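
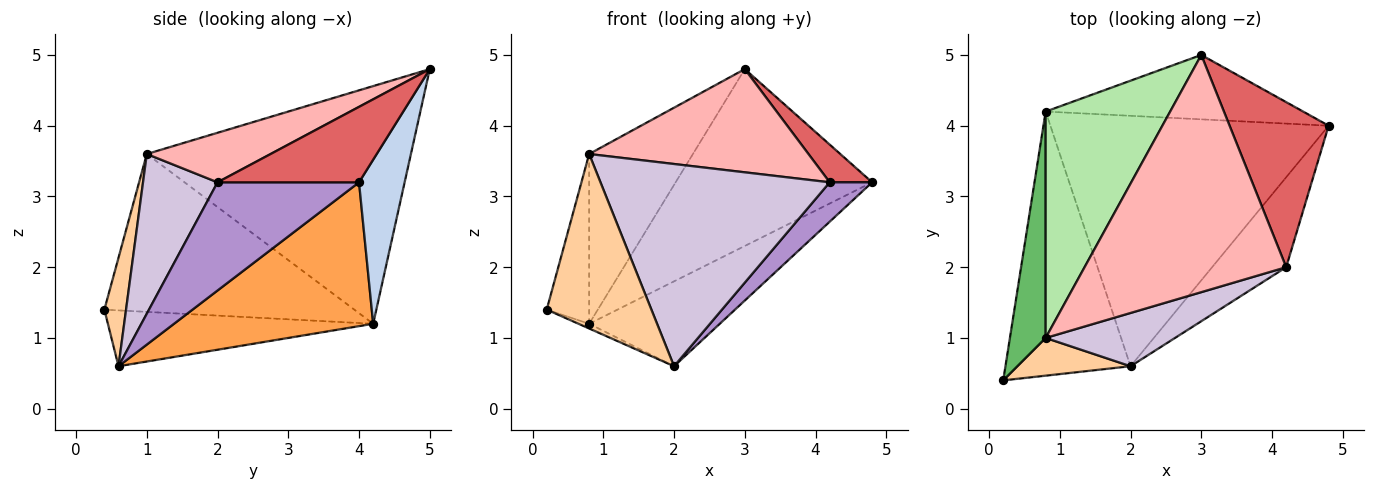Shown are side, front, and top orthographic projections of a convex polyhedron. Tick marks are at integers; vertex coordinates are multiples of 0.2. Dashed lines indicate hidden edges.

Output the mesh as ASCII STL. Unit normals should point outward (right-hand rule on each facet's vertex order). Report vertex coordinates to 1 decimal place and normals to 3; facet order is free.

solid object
 facet normal -0.408 0.016 -0.913
  outer loop
   vertex 0.8 4.2 1.2
   vertex 2.0 0.6 0.6
   vertex 0.2 0.4 1.4
  endloop
 endfacet
 facet normal 0.213 0.918 -0.334
  outer loop
   vertex 0.8 4.2 1.2
   vertex 3.0 5.0 4.8
   vertex 4.8 4.0 3.2
  endloop
 endfacet
 facet normal 0.440 0.288 -0.851
  outer loop
   vertex 0.8 4.2 1.2
   vertex 4.8 4.0 3.2
   vertex 2.0 0.6 0.6
  endloop
 endfacet
 facet normal 0.198 -0.958 0.207
  outer loop
   vertex 0.8 1.0 3.6
   vertex 0.2 0.4 1.4
   vertex 2.0 0.6 0.6
  endloop
 endfacet
 facet normal -0.962 0.163 0.218
  outer loop
   vertex 0.8 1.0 3.6
   vertex 0.8 4.2 1.2
   vertex 0.2 0.4 1.4
  endloop
 endfacet
 facet normal -0.837 0.329 0.438
  outer loop
   vertex 0.8 1.0 3.6
   vertex 3.0 5.0 4.8
   vertex 0.8 4.2 1.2
  endloop
 endfacet
 facet normal 0.596 -0.179 0.783
  outer loop
   vertex 4.2 2.0 3.2
   vertex 4.8 4.0 3.2
   vertex 3.0 5.0 4.8
  endloop
 endfacet
 facet normal 0.220 -0.389 0.895
  outer loop
   vertex 4.2 2.0 3.2
   vertex 3.0 5.0 4.8
   vertex 0.8 1.0 3.6
  endloop
 endfacet
 facet normal 0.801 -0.240 -0.548
  outer loop
   vertex 4.2 2.0 3.2
   vertex 2.0 0.6 0.6
   vertex 4.8 4.0 3.2
  endloop
 endfacet
 facet normal 0.300 -0.923 0.243
  outer loop
   vertex 4.2 2.0 3.2
   vertex 0.8 1.0 3.6
   vertex 2.0 0.6 0.6
  endloop
 endfacet
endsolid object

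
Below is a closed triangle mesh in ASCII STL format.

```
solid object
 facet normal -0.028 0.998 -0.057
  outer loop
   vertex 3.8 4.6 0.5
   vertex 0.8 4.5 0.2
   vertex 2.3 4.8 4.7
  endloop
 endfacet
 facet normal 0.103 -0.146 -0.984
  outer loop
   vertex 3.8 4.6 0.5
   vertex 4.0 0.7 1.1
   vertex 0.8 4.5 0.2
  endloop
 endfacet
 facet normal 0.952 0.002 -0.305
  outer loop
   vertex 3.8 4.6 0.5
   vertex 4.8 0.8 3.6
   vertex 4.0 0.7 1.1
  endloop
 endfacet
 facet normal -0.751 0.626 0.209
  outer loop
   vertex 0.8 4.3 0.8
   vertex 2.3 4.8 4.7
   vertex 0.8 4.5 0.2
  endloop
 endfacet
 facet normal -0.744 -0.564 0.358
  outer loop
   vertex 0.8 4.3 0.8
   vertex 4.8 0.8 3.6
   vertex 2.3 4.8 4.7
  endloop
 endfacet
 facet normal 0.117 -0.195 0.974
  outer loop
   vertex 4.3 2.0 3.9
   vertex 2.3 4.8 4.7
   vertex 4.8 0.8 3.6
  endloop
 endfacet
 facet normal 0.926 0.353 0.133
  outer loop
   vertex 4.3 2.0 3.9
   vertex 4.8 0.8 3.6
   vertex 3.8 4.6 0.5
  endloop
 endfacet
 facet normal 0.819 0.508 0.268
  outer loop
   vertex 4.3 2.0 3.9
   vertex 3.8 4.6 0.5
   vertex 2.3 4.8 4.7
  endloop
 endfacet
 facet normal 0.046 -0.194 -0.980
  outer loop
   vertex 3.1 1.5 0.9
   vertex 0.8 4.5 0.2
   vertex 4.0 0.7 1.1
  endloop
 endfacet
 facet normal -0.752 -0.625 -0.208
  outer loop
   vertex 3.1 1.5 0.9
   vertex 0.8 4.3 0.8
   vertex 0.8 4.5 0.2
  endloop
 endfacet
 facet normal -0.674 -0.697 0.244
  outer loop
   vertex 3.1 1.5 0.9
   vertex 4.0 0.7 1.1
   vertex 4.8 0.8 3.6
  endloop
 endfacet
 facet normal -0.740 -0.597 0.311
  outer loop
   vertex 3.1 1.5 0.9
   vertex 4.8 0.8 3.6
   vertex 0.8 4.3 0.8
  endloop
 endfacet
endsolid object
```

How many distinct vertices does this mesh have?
8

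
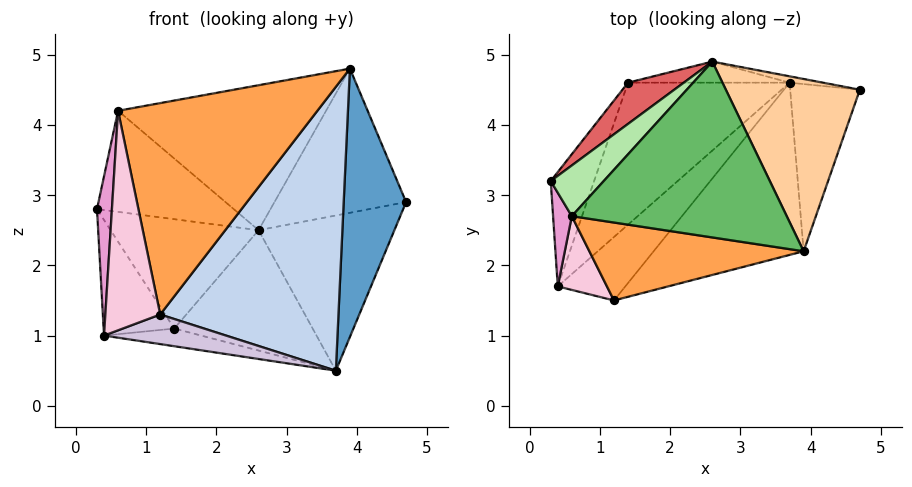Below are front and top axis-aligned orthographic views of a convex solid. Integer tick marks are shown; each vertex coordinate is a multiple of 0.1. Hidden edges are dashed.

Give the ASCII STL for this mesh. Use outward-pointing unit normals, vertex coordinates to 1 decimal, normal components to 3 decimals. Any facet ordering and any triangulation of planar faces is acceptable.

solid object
 facet normal 0.764 -0.548 -0.341
  outer loop
   vertex 3.7 4.6 0.5
   vertex 4.7 4.5 2.9
   vertex 3.9 2.2 4.8
  endloop
 endfacet
 facet normal 0.667 -0.637 -0.387
  outer loop
   vertex 3.7 4.6 0.5
   vertex 3.9 2.2 4.8
   vertex 1.2 1.5 1.3
  endloop
 endfacet
 facet normal -0.201 -0.919 0.339
  outer loop
   vertex 0.6 2.7 4.2
   vertex 1.2 1.5 1.3
   vertex 3.9 2.2 4.8
  endloop
 endfacet
 facet normal -0.024 0.642 0.767
  outer loop
   vertex 2.6 4.9 2.5
   vertex 3.9 2.2 4.8
   vertex 4.7 4.5 2.9
  endloop
 endfacet
 facet normal -0.044 0.636 0.771
  outer loop
   vertex 2.6 4.9 2.5
   vertex 0.6 2.7 4.2
   vertex 3.9 2.2 4.8
  endloop
 endfacet
 facet normal -0.516 0.766 0.384
  outer loop
   vertex 2.6 4.9 2.5
   vertex 0.3 3.2 2.8
   vertex 0.6 2.7 4.2
  endloop
 endfacet
 facet normal -0.542 0.786 0.296
  outer loop
   vertex 2.6 4.9 2.5
   vertex 1.4 4.6 1.1
   vertex 0.3 3.2 2.8
  endloop
 endfacet
 facet normal 0.194 0.980 -0.040
  outer loop
   vertex 2.6 4.9 2.5
   vertex 4.7 4.5 2.9
   vertex 3.7 4.6 0.5
  endloop
 endfacet
 facet normal -0.045 0.984 -0.172
  outer loop
   vertex 2.6 4.9 2.5
   vertex 3.7 4.6 0.5
   vertex 1.4 4.6 1.1
  endloop
 endfacet
 facet normal 0.228 -0.412 -0.882
  outer loop
   vertex 0.4 1.7 1.0
   vertex 3.7 4.6 0.5
   vertex 1.2 1.5 1.3
  endloop
 endfacet
 facet normal -0.251 0.120 -0.961
  outer loop
   vertex 0.4 1.7 1.0
   vertex 1.4 4.6 1.1
   vertex 3.7 4.6 0.5
  endloop
 endfacet
 facet normal -0.894 0.319 -0.316
  outer loop
   vertex 0.4 1.7 1.0
   vertex 0.3 3.2 2.8
   vertex 1.4 4.6 1.1
  endloop
 endfacet
 facet normal -0.967 -0.219 0.129
  outer loop
   vertex 0.4 1.7 1.0
   vertex 0.6 2.7 4.2
   vertex 0.3 3.2 2.8
  endloop
 endfacet
 facet normal -0.336 -0.893 0.300
  outer loop
   vertex 0.4 1.7 1.0
   vertex 1.2 1.5 1.3
   vertex 0.6 2.7 4.2
  endloop
 endfacet
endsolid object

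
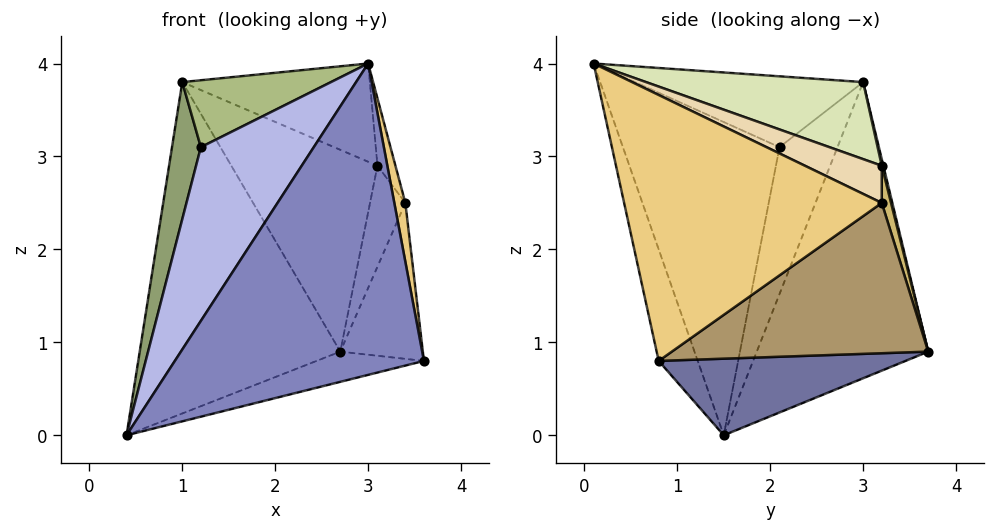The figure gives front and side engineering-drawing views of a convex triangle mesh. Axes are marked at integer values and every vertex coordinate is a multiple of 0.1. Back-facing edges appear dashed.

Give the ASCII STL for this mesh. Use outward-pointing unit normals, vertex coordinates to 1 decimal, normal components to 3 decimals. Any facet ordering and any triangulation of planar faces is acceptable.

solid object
 facet normal 0.265 0.115 -0.957
  outer loop
   vertex 2.7 3.7 0.9
   vertex 3.6 0.8 0.8
   vertex 0.4 1.5 0.0
  endloop
 endfacet
 facet normal -0.150 -0.960 -0.238
  outer loop
   vertex 3.0 0.1 4.0
   vertex 0.4 1.5 0.0
   vertex 3.6 0.8 0.8
  endloop
 endfacet
 facet normal -0.637 0.746 -0.194
  outer loop
   vertex 1.0 3.0 3.8
   vertex 2.7 3.7 0.9
   vertex 0.4 1.5 0.0
  endloop
 endfacet
 facet normal -0.772 -0.557 0.307
  outer loop
   vertex 1.2 2.1 3.1
   vertex 0.4 1.5 0.0
   vertex 3.0 0.1 4.0
  endloop
 endfacet
 facet normal -0.853 -0.425 0.302
  outer loop
   vertex 1.2 2.1 3.1
   vertex 1.0 3.0 3.8
   vertex 0.4 1.5 0.0
  endloop
 endfacet
 facet normal -0.760 -0.495 0.420
  outer loop
   vertex 1.2 2.1 3.1
   vertex 3.0 0.1 4.0
   vertex 1.0 3.0 3.8
  endloop
 endfacet
 facet normal 0.011 0.971 0.241
  outer loop
   vertex 3.1 3.2 2.9
   vertex 2.7 3.7 0.9
   vertex 1.0 3.0 3.8
  endloop
 endfacet
 facet normal 0.351 0.303 0.886
  outer loop
   vertex 3.1 3.2 2.9
   vertex 1.0 3.0 3.8
   vertex 3.0 0.1 4.0
  endloop
 endfacet
 facet normal 0.906 0.292 -0.305
  outer loop
   vertex 3.4 3.2 2.5
   vertex 3.6 0.8 0.8
   vertex 2.7 3.7 0.9
  endloop
 endfacet
 facet normal 0.250 0.950 0.187
  outer loop
   vertex 3.4 3.2 2.5
   vertex 2.7 3.7 0.9
   vertex 3.1 3.2 2.9
  endloop
 endfacet
 facet normal 0.984 -0.042 0.175
  outer loop
   vertex 3.4 3.2 2.5
   vertex 3.0 0.1 4.0
   vertex 3.6 0.8 0.8
  endloop
 endfacet
 facet normal 0.786 0.184 0.590
  outer loop
   vertex 3.4 3.2 2.5
   vertex 3.1 3.2 2.9
   vertex 3.0 0.1 4.0
  endloop
 endfacet
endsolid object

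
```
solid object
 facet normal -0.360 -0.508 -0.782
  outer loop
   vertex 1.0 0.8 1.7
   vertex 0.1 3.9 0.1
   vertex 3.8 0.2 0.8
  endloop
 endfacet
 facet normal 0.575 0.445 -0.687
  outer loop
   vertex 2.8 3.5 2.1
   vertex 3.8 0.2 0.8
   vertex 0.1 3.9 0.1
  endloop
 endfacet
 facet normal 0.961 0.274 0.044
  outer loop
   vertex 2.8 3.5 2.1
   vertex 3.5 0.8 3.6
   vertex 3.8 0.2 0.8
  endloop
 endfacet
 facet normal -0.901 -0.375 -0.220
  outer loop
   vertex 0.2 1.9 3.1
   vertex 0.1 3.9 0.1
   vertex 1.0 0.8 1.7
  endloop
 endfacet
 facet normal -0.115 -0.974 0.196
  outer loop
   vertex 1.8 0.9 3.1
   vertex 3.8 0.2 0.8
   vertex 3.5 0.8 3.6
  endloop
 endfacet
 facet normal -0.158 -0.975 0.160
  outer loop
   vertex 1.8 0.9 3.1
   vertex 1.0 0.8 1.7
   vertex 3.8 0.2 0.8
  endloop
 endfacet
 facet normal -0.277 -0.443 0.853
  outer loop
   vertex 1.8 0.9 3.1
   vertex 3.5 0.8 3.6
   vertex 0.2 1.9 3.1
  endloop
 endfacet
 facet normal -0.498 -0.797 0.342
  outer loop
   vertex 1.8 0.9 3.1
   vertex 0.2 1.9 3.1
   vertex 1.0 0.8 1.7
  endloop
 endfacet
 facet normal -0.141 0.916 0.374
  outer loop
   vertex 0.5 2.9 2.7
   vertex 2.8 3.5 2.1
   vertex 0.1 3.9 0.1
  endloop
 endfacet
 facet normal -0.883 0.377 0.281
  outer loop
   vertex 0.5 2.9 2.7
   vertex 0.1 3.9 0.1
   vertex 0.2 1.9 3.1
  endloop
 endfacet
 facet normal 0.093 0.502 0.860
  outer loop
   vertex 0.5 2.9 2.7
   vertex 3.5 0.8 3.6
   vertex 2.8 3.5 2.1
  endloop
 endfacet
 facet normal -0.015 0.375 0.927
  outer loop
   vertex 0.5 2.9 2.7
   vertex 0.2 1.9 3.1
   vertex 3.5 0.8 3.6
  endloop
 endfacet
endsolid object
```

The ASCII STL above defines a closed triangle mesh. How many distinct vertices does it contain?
8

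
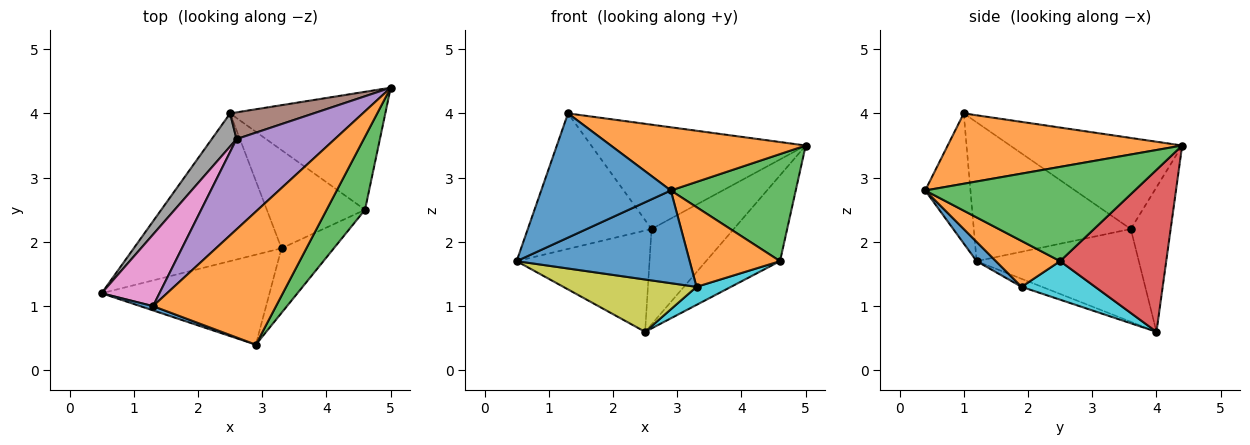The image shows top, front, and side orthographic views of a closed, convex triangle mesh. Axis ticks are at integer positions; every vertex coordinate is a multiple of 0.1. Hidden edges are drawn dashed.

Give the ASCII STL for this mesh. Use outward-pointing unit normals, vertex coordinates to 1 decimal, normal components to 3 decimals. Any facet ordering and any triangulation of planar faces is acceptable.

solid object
 facet normal -0.329 -0.944 0.033
  outer loop
   vertex 1.3 1.0 4.0
   vertex 0.5 1.2 1.7
   vertex 2.9 0.4 2.8
  endloop
 endfacet
 facet normal 0.459 -0.381 0.803
  outer loop
   vertex 1.3 1.0 4.0
   vertex 2.9 0.4 2.8
   vertex 5.0 4.4 3.5
  endloop
 endfacet
 facet normal 0.811 -0.483 0.330
  outer loop
   vertex 4.6 2.5 1.7
   vertex 5.0 4.4 3.5
   vertex 2.9 0.4 2.8
  endloop
 endfacet
 facet normal 0.645 0.450 -0.618
  outer loop
   vertex 4.6 2.5 1.7
   vertex 2.5 4.0 0.6
   vertex 5.0 4.4 3.5
  endloop
 endfacet
 facet normal -0.519 0.647 0.559
  outer loop
   vertex 2.6 3.6 2.2
   vertex 1.3 1.0 4.0
   vertex 5.0 4.4 3.5
  endloop
 endfacet
 facet normal -0.423 0.872 0.245
  outer loop
   vertex 2.6 3.6 2.2
   vertex 5.0 4.4 3.5
   vertex 2.5 4.0 0.6
  endloop
 endfacet
 facet normal -0.746 0.588 0.311
  outer loop
   vertex 2.6 3.6 2.2
   vertex 0.5 1.2 1.7
   vertex 1.3 1.0 4.0
  endloop
 endfacet
 facet normal -0.758 0.621 0.203
  outer loop
   vertex 2.6 3.6 2.2
   vertex 2.5 4.0 0.6
   vertex 0.5 1.2 1.7
  endloop
 endfacet
 facet normal -0.051 -0.333 -0.941
  outer loop
   vertex 3.3 1.9 1.3
   vertex 0.5 1.2 1.7
   vertex 2.5 4.0 0.6
  endloop
 endfacet
 facet normal 0.360 -0.169 -0.918
  outer loop
   vertex 3.3 1.9 1.3
   vertex 2.5 4.0 0.6
   vertex 4.6 2.5 1.7
  endloop
 endfacet
 facet normal 0.080 -0.715 -0.694
  outer loop
   vertex 3.3 1.9 1.3
   vertex 2.9 0.4 2.8
   vertex 0.5 1.2 1.7
  endloop
 endfacet
 facet normal 0.483 -0.680 -0.551
  outer loop
   vertex 3.3 1.9 1.3
   vertex 4.6 2.5 1.7
   vertex 2.9 0.4 2.8
  endloop
 endfacet
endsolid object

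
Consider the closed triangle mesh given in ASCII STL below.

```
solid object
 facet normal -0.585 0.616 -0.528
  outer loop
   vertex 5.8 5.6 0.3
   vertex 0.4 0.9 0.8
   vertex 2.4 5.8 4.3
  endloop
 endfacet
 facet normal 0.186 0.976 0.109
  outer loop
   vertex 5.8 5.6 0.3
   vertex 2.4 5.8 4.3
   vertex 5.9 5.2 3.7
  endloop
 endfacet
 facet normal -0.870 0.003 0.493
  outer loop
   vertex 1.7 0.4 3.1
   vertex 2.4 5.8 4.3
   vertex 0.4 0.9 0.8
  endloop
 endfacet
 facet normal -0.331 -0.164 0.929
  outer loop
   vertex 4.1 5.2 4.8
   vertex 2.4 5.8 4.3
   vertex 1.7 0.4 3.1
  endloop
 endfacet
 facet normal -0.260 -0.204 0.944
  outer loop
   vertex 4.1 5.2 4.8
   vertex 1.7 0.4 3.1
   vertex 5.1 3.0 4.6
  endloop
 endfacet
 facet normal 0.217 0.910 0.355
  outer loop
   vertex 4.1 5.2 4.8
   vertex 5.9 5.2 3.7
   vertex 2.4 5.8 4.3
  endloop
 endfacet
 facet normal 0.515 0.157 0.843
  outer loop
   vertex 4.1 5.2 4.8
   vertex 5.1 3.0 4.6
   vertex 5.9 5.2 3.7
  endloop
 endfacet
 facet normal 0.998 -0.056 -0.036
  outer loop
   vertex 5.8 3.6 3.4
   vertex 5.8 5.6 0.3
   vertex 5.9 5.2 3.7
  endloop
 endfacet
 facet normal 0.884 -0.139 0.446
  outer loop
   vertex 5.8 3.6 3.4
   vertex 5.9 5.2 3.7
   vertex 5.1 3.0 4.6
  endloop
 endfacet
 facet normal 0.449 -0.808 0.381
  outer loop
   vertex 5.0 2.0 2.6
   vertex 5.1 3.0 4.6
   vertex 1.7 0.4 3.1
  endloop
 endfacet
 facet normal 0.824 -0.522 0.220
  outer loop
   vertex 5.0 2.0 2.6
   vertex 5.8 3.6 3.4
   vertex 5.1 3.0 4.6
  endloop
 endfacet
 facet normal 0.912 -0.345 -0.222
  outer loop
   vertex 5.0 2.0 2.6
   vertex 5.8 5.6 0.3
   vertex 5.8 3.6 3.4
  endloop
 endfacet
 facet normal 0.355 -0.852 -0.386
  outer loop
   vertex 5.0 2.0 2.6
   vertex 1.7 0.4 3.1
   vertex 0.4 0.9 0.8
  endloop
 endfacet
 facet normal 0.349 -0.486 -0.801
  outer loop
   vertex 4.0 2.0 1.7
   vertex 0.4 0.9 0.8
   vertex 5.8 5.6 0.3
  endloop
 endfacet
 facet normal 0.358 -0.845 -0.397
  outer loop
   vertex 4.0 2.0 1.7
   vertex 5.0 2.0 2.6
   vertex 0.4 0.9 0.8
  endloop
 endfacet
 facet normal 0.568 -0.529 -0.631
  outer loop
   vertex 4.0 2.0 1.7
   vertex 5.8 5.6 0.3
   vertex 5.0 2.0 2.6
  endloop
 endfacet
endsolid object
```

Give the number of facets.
16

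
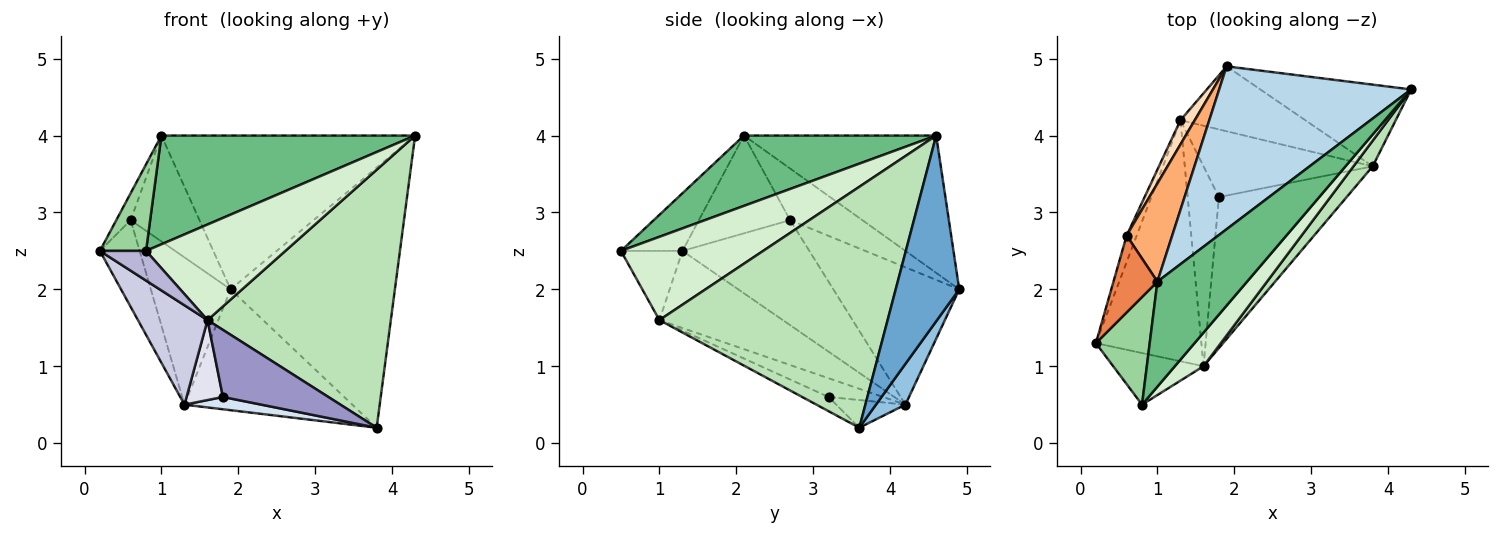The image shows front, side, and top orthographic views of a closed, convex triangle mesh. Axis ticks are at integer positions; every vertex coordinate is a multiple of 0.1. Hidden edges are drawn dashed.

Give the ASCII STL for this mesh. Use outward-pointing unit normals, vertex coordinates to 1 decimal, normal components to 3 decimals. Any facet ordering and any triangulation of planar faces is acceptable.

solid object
 facet normal 0.346 0.895 -0.281
  outer loop
   vertex 3.8 3.6 0.2
   vertex 1.9 4.9 2.0
   vertex 4.3 4.6 4.0
  endloop
 endfacet
 facet normal 0.153 0.871 -0.467
  outer loop
   vertex 1.3 4.2 0.5
   vertex 1.9 4.9 2.0
   vertex 3.8 3.6 0.2
  endloop
 endfacet
 facet normal -0.461 0.609 0.645
  outer loop
   vertex 1.0 2.1 4.0
   vertex 4.3 4.6 4.0
   vertex 1.9 4.9 2.0
  endloop
 endfacet
 facet normal -0.159 -0.177 -0.971
  outer loop
   vertex 1.8 3.2 0.6
   vertex 1.3 4.2 0.5
   vertex 3.8 3.6 0.2
  endloop
 endfacet
 facet normal -0.903 0.142 0.406
  outer loop
   vertex 0.6 2.7 2.9
   vertex 0.2 1.3 2.5
   vertex 1.0 2.1 4.0
  endloop
 endfacet
 facet normal -0.610 0.581 0.539
  outer loop
   vertex 0.6 2.7 2.9
   vertex 1.0 2.1 4.0
   vertex 1.9 4.9 2.0
  endloop
 endfacet
 facet normal -0.950 0.298 -0.091
  outer loop
   vertex 0.6 2.7 2.9
   vertex 1.3 4.2 0.5
   vertex 0.2 1.3 2.5
  endloop
 endfacet
 facet normal -0.841 0.533 0.088
  outer loop
   vertex 0.6 2.7 2.9
   vertex 1.9 4.9 2.0
   vertex 1.3 4.2 0.5
  endloop
 endfacet
 facet normal 0.479 -0.632 0.610
  outer loop
   vertex 0.8 0.5 2.5
   vertex 4.3 4.6 4.0
   vertex 1.0 2.1 4.0
  endloop
 endfacet
 facet normal -0.641 -0.481 0.598
  outer loop
   vertex 0.8 0.5 2.5
   vertex 1.0 2.1 4.0
   vertex 0.2 1.3 2.5
  endloop
 endfacet
 facet normal 0.778 -0.625 0.062
  outer loop
   vertex 1.6 1.0 1.6
   vertex 3.8 3.6 0.2
   vertex 4.3 4.6 4.0
  endloop
 endfacet
 facet normal 0.694 -0.680 0.239
  outer loop
   vertex 1.6 1.0 1.6
   vertex 4.3 4.6 4.0
   vertex 0.8 0.5 2.5
  endloop
 endfacet
 facet normal -0.101 -0.404 -0.909
  outer loop
   vertex 1.6 1.0 1.6
   vertex 1.8 3.2 0.6
   vertex 3.8 3.6 0.2
  endloop
 endfacet
 facet normal -0.553 -0.415 -0.722
  outer loop
   vertex 1.6 1.0 1.6
   vertex 0.8 0.5 2.5
   vertex 0.2 1.3 2.5
  endloop
 endfacet
 facet normal -0.560 -0.316 -0.766
  outer loop
   vertex 1.6 1.0 1.6
   vertex 0.2 1.3 2.5
   vertex 1.3 4.2 0.5
  endloop
 endfacet
 facet normal -0.487 -0.324 -0.811
  outer loop
   vertex 1.6 1.0 1.6
   vertex 1.3 4.2 0.5
   vertex 1.8 3.2 0.6
  endloop
 endfacet
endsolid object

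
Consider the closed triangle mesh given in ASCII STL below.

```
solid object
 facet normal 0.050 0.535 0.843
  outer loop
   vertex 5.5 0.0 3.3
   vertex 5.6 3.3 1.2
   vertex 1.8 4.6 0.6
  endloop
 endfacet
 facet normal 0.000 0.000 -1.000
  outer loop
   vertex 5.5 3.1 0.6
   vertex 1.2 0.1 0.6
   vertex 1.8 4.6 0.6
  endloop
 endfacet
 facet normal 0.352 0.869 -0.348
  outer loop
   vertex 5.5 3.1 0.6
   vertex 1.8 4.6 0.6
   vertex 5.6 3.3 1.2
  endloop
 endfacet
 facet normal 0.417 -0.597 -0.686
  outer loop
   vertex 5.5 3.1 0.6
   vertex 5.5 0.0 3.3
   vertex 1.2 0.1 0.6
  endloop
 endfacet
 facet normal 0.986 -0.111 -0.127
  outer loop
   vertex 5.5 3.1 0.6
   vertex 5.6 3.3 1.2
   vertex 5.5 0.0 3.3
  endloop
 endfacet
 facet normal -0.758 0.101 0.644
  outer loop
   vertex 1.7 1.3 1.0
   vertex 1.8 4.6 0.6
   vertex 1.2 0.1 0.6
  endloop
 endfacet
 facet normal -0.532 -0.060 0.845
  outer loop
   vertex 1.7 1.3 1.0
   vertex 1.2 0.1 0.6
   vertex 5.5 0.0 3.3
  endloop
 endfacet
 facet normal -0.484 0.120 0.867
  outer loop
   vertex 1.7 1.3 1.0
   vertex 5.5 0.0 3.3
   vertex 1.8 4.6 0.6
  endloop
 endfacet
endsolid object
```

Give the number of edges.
12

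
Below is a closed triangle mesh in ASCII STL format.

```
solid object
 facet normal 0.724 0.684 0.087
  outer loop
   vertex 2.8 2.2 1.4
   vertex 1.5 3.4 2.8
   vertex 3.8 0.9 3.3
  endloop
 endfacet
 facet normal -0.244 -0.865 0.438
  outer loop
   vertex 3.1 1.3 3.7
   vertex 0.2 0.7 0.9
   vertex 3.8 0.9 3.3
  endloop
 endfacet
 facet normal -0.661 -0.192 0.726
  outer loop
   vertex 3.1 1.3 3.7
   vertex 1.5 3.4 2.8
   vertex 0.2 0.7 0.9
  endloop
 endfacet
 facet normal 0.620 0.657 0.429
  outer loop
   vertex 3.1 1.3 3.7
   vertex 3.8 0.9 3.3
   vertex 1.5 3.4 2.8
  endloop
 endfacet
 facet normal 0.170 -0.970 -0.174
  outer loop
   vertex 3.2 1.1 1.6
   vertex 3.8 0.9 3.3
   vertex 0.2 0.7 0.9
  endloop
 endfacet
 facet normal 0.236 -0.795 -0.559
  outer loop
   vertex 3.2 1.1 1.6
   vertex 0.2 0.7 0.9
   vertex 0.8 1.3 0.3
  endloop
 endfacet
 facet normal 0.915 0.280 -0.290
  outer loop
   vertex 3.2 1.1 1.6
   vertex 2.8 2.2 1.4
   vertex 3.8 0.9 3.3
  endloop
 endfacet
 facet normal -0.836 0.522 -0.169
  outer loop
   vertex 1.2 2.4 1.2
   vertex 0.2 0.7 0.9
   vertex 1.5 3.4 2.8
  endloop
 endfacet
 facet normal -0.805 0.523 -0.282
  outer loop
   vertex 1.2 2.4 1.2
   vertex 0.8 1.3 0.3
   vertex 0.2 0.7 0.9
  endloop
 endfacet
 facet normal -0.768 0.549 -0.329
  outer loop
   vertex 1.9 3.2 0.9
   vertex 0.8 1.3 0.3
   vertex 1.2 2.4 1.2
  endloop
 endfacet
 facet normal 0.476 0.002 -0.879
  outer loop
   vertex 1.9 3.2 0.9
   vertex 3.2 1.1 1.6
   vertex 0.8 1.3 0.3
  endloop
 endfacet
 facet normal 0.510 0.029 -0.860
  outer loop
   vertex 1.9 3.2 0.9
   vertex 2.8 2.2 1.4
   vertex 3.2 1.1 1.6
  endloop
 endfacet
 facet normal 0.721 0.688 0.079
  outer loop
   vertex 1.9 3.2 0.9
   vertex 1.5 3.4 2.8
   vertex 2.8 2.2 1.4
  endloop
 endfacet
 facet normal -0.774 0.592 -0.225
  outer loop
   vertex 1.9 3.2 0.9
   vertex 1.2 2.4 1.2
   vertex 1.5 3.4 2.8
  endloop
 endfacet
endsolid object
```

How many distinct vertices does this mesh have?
9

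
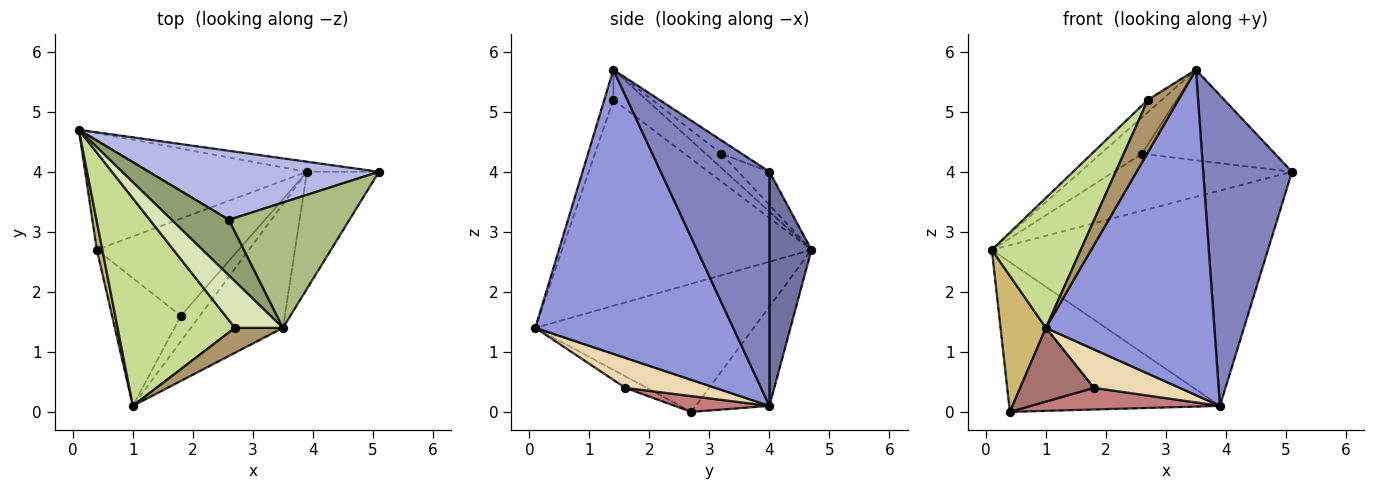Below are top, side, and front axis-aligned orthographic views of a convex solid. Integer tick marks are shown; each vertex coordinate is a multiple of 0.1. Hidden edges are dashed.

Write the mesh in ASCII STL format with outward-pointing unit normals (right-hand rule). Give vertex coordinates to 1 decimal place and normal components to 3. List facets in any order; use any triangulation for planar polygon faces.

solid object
 facet normal 0.150 0.988 -0.046
  outer loop
   vertex 3.9 4.0 0.1
   vertex 0.1 4.7 2.7
   vertex 5.1 4.0 4.0
  endloop
 endfacet
 facet normal 0.753 -0.615 -0.232
  outer loop
   vertex 3.9 4.0 0.1
   vertex 5.1 4.0 4.0
   vertex 3.5 1.4 5.7
  endloop
 endfacet
 facet normal 0.739 -0.629 -0.239
  outer loop
   vertex 3.9 4.0 0.1
   vertex 3.5 1.4 5.7
   vertex 1.0 0.1 1.4
  endloop
 endfacet
 facet normal -0.111 0.633 0.766
  outer loop
   vertex 2.6 3.2 4.3
   vertex 5.1 4.0 4.0
   vertex 0.1 4.7 2.7
  endloop
 endfacet
 facet normal -0.203 0.536 0.820
  outer loop
   vertex 2.6 3.2 4.3
   vertex 0.1 4.7 2.7
   vertex 3.5 1.4 5.7
  endloop
 endfacet
 facet normal -0.090 0.583 0.807
  outer loop
   vertex 2.6 3.2 4.3
   vertex 3.5 1.4 5.7
   vertex 5.1 4.0 4.0
  endloop
 endfacet
 facet normal -0.830 -0.296 0.473
  outer loop
   vertex 2.7 1.4 5.2
   vertex 0.1 4.7 2.7
   vertex 1.0 0.1 1.4
  endloop
 endfacet
 facet normal -0.517 0.219 0.827
  outer loop
   vertex 2.7 1.4 5.2
   vertex 3.5 1.4 5.7
   vertex 0.1 4.7 2.7
  endloop
 endfacet
 facet normal -0.259 -0.873 0.414
  outer loop
   vertex 2.7 1.4 5.2
   vertex 1.0 0.1 1.4
   vertex 3.5 1.4 5.7
  endloop
 endfacet
 facet normal -0.978 -0.203 0.042
  outer loop
   vertex 0.4 2.7 0.0
   vertex 1.0 0.1 1.4
   vertex 0.1 4.7 2.7
  endloop
 endfacet
 facet normal -0.265 0.760 -0.593
  outer loop
   vertex 0.4 2.7 0.0
   vertex 0.1 4.7 2.7
   vertex 3.9 4.0 0.1
  endloop
 endfacet
 facet normal 0.658 -0.628 -0.415
  outer loop
   vertex 1.8 1.6 0.4
   vertex 3.9 4.0 0.1
   vertex 1.0 0.1 1.4
  endloop
 endfacet
 facet normal -0.144 -0.495 -0.857
  outer loop
   vertex 1.8 1.6 0.4
   vertex 1.0 0.1 1.4
   vertex 0.4 2.7 0.0
  endloop
 endfacet
 facet normal 0.108 -0.216 -0.970
  outer loop
   vertex 1.8 1.6 0.4
   vertex 0.4 2.7 0.0
   vertex 3.9 4.0 0.1
  endloop
 endfacet
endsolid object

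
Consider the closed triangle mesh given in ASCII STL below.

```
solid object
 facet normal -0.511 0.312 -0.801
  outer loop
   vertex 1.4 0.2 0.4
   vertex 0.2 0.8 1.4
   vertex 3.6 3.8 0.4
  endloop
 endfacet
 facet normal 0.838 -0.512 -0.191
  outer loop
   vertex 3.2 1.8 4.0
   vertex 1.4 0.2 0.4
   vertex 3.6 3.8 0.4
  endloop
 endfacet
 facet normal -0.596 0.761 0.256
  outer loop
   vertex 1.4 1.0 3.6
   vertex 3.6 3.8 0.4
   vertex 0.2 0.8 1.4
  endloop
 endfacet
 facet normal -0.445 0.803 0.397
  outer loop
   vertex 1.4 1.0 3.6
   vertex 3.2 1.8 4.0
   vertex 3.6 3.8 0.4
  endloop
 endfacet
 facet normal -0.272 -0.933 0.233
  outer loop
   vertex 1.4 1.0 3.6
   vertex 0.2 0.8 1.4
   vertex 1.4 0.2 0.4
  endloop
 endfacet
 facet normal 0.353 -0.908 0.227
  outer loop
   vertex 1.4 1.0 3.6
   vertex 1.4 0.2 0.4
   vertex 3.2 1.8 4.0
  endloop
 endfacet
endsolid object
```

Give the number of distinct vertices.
5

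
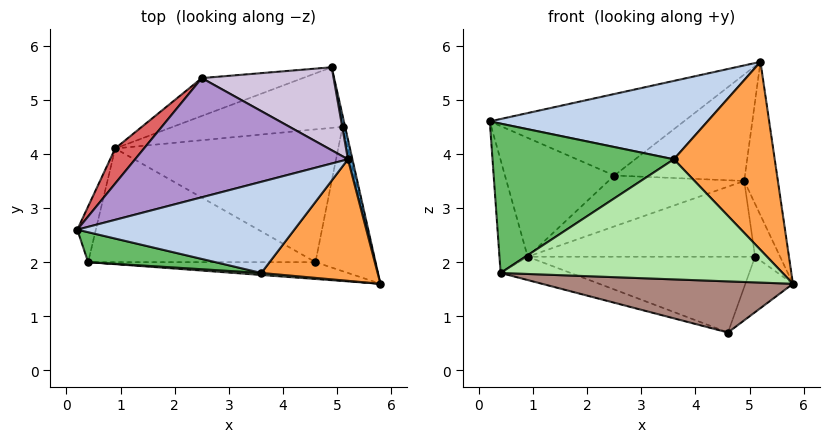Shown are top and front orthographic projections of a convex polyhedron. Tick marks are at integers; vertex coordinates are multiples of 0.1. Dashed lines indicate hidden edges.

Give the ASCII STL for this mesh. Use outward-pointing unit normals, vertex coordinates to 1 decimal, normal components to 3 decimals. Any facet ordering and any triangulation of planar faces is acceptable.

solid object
 facet normal 0.978 0.207 0.027
  outer loop
   vertex 5.2 3.9 5.7
   vertex 5.8 1.6 1.6
   vertex 4.9 5.6 3.5
  endloop
 endfacet
 facet normal 0.003 -0.652 0.758
  outer loop
   vertex 3.6 1.8 3.9
   vertex 5.2 3.9 5.7
   vertex 0.2 2.6 4.6
  endloop
 endfacet
 facet normal 0.441 -0.754 0.487
  outer loop
   vertex 3.6 1.8 3.9
   vertex 5.8 1.6 1.6
   vertex 5.2 3.9 5.7
  endloop
 endfacet
 facet normal -0.962 0.246 -0.121
  outer loop
   vertex 0.4 2.0 1.8
   vertex 0.2 2.6 4.6
   vertex 0.9 4.1 2.1
  endloop
 endfacet
 facet normal -0.187 -0.963 0.193
  outer loop
   vertex 0.4 2.0 1.8
   vertex 3.6 1.8 3.9
   vertex 0.2 2.6 4.6
  endloop
 endfacet
 facet normal -0.073 -0.997 0.017
  outer loop
   vertex 0.4 2.0 1.8
   vertex 5.8 1.6 1.6
   vertex 3.6 1.8 3.9
  endloop
 endfacet
 facet normal -0.722 0.663 0.196
  outer loop
   vertex 2.5 5.4 3.6
   vertex 0.9 4.1 2.1
   vertex 0.2 2.6 4.6
  endloop
 endfacet
 facet normal -0.091 0.799 -0.595
  outer loop
   vertex 2.5 5.4 3.6
   vertex 4.9 5.6 3.5
   vertex 0.9 4.1 2.1
  endloop
 endfacet
 facet normal -0.312 0.536 0.784
  outer loop
   vertex 2.5 5.4 3.6
   vertex 0.2 2.6 4.6
   vertex 5.2 3.9 5.7
  endloop
 endfacet
 facet normal -0.040 0.788 0.614
  outer loop
   vertex 2.5 5.4 3.6
   vertex 5.2 3.9 5.7
   vertex 4.9 5.6 3.5
  endloop
 endfacet
 facet normal -0.082 -0.947 -0.312
  outer loop
   vertex 4.6 2.0 0.7
   vertex 5.8 1.6 1.6
   vertex 0.4 2.0 1.8
  endloop
 endfacet
 facet normal -0.249 0.195 -0.949
  outer loop
   vertex 4.6 2.0 0.7
   vertex 0.4 2.0 1.8
   vertex 0.9 4.1 2.1
  endloop
 endfacet
 facet normal -0.074 0.779 -0.623
  outer loop
   vertex 5.1 4.5 2.1
   vertex 0.9 4.1 2.1
   vertex 4.9 5.6 3.5
  endloop
 endfacet
 facet normal -0.047 0.495 -0.867
  outer loop
   vertex 5.1 4.5 2.1
   vertex 4.6 2.0 0.7
   vertex 0.9 4.1 2.1
  endloop
 endfacet
 facet normal 0.969 0.243 -0.052
  outer loop
   vertex 5.1 4.5 2.1
   vertex 4.9 5.6 3.5
   vertex 5.8 1.6 1.6
  endloop
 endfacet
 facet normal 0.634 0.277 -0.722
  outer loop
   vertex 5.1 4.5 2.1
   vertex 5.8 1.6 1.6
   vertex 4.6 2.0 0.7
  endloop
 endfacet
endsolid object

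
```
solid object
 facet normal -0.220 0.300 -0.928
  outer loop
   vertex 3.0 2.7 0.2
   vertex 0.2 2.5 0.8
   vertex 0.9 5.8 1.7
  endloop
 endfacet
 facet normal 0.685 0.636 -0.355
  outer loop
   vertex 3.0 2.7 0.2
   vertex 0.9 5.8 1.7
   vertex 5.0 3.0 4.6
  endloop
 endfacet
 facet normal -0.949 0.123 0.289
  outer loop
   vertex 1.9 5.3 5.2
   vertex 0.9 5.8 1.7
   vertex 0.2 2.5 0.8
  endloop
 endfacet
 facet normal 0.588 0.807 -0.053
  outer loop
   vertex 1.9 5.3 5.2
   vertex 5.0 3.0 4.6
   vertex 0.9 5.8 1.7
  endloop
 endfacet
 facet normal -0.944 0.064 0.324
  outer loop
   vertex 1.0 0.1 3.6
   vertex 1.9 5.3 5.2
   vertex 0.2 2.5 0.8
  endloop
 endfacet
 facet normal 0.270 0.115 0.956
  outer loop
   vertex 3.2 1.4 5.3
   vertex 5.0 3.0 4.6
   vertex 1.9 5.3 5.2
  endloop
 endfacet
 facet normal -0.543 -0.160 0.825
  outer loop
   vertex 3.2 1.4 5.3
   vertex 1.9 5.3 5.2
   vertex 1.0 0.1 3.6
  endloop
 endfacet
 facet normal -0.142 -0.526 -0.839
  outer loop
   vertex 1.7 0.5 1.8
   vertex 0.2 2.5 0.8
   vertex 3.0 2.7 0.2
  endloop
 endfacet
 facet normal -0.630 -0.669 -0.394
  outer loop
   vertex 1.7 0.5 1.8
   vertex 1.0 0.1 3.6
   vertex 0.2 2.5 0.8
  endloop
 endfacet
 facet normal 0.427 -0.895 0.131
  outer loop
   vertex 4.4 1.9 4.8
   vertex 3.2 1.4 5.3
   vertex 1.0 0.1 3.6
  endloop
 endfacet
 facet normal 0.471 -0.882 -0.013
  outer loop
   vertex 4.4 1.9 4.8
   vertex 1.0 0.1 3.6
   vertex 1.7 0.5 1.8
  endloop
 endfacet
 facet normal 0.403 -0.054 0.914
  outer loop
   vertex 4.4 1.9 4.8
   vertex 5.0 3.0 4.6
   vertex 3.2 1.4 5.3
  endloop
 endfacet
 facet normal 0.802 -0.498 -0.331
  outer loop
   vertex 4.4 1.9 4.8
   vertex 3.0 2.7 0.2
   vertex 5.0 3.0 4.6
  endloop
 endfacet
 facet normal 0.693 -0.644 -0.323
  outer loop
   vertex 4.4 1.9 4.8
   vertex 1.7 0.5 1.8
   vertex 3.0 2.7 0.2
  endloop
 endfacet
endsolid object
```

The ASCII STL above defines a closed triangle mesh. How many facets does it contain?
14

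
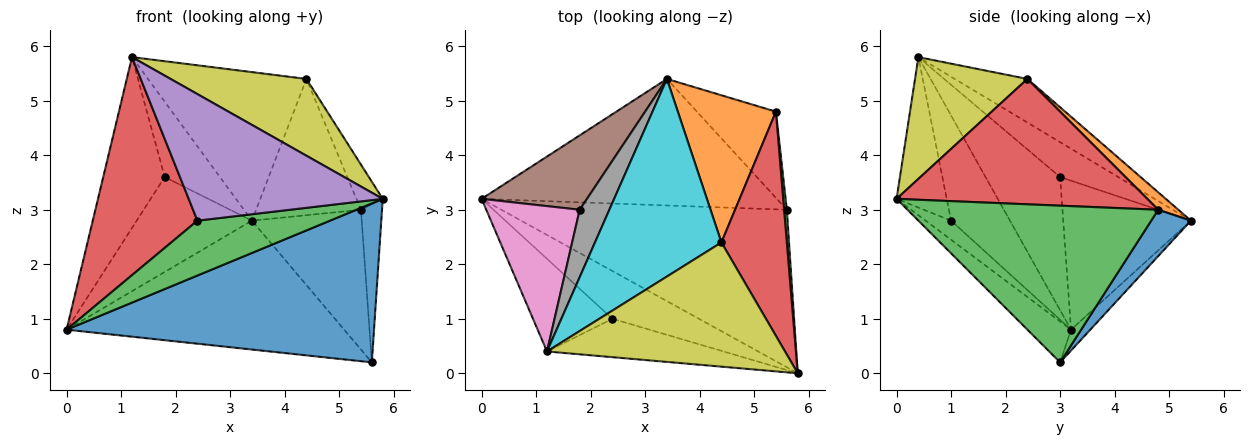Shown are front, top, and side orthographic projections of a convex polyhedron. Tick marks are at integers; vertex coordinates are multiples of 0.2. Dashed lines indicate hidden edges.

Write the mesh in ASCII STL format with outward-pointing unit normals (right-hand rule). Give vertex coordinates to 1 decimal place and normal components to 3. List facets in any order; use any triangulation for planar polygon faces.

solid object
 facet normal -0.100 -0.707 -0.700
  outer loop
   vertex 5.6 3.0 0.2
   vertex 5.8 0.0 3.2
   vertex 0.0 3.2 0.8
  endloop
 endfacet
 facet normal -0.050 0.713 -0.700
  outer loop
   vertex 5.6 3.0 0.2
   vertex 0.0 3.2 0.8
   vertex 3.4 5.4 2.8
  endloop
 endfacet
 facet normal -0.143 -0.747 -0.650
  outer loop
   vertex 2.4 1.0 2.8
   vertex 0.0 3.2 0.8
   vertex 5.8 0.0 3.2
  endloop
 endfacet
 facet normal -0.460 -0.817 -0.347
  outer loop
   vertex 2.4 1.0 2.8
   vertex 1.2 0.4 5.8
   vertex 0.0 3.2 0.8
  endloop
 endfacet
 facet normal -0.240 -0.929 -0.282
  outer loop
   vertex 2.4 1.0 2.8
   vertex 5.8 0.0 3.2
   vertex 1.2 0.4 5.8
  endloop
 endfacet
 facet normal -0.657 0.593 0.465
  outer loop
   vertex 1.8 3.0 3.6
   vertex 3.4 5.4 2.8
   vertex 0.0 3.2 0.8
  endloop
 endfacet
 facet normal -0.678 0.559 0.476
  outer loop
   vertex 1.8 3.0 3.6
   vertex 0.0 3.2 0.8
   vertex 1.2 0.4 5.8
  endloop
 endfacet
 facet normal -0.617 0.586 0.525
  outer loop
   vertex 1.8 3.0 3.6
   vertex 1.2 0.4 5.8
   vertex 3.4 5.4 2.8
  endloop
 endfacet
 facet normal 0.399 -0.482 0.780
  outer loop
   vertex 4.4 2.4 5.4
   vertex 1.2 0.4 5.8
   vertex 5.8 0.0 3.2
  endloop
 endfacet
 facet normal -0.266 0.579 0.771
  outer loop
   vertex 4.4 2.4 5.4
   vertex 3.4 5.4 2.8
   vertex 1.2 0.4 5.8
  endloop
 endfacet
 facet normal 0.294 0.813 -0.502
  outer loop
   vertex 5.4 4.8 3.0
   vertex 5.6 3.0 0.2
   vertex 3.4 5.4 2.8
  endloop
 endfacet
 facet normal 0.129 0.674 0.728
  outer loop
   vertex 5.4 4.8 3.0
   vertex 3.4 5.4 2.8
   vertex 4.4 2.4 5.4
  endloop
 endfacet
 facet normal 0.996 0.084 0.017
  outer loop
   vertex 5.4 4.8 3.0
   vertex 5.8 0.0 3.2
   vertex 5.6 3.0 0.2
  endloop
 endfacet
 facet normal 0.883 0.093 0.461
  outer loop
   vertex 5.4 4.8 3.0
   vertex 4.4 2.4 5.4
   vertex 5.8 0.0 3.2
  endloop
 endfacet
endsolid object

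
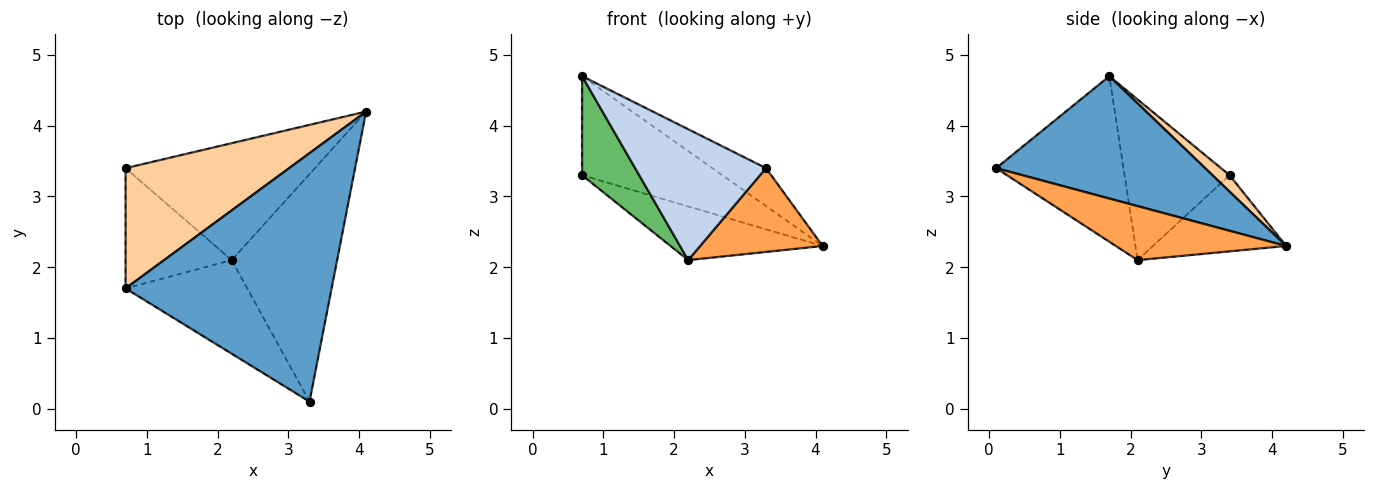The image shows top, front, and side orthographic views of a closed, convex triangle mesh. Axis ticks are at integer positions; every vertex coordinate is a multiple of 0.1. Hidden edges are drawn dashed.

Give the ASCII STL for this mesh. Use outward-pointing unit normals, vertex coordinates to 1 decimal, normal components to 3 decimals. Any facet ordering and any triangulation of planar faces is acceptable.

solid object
 facet normal 0.506 0.130 0.853
  outer loop
   vertex 3.3 0.1 3.4
   vertex 4.1 4.2 2.3
   vertex 0.7 1.7 4.7
  endloop
 endfacet
 facet normal -0.621 -0.638 -0.456
  outer loop
   vertex 2.2 2.1 2.1
   vertex 3.3 0.1 3.4
   vertex 0.7 1.7 4.7
  endloop
 endfacet
 facet normal 0.433 -0.311 -0.846
  outer loop
   vertex 2.2 2.1 2.1
   vertex 4.1 4.2 2.3
   vertex 3.3 0.1 3.4
  endloop
 endfacet
 facet normal 0.077 0.634 0.770
  outer loop
   vertex 0.7 3.4 3.3
   vertex 0.7 1.7 4.7
   vertex 4.1 4.2 2.3
  endloop
 endfacet
 facet normal -0.760 -0.413 -0.502
  outer loop
   vertex 0.7 3.4 3.3
   vertex 2.2 2.1 2.1
   vertex 0.7 1.7 4.7
  endloop
 endfacet
 facet normal -0.343 0.392 -0.854
  outer loop
   vertex 0.7 3.4 3.3
   vertex 4.1 4.2 2.3
   vertex 2.2 2.1 2.1
  endloop
 endfacet
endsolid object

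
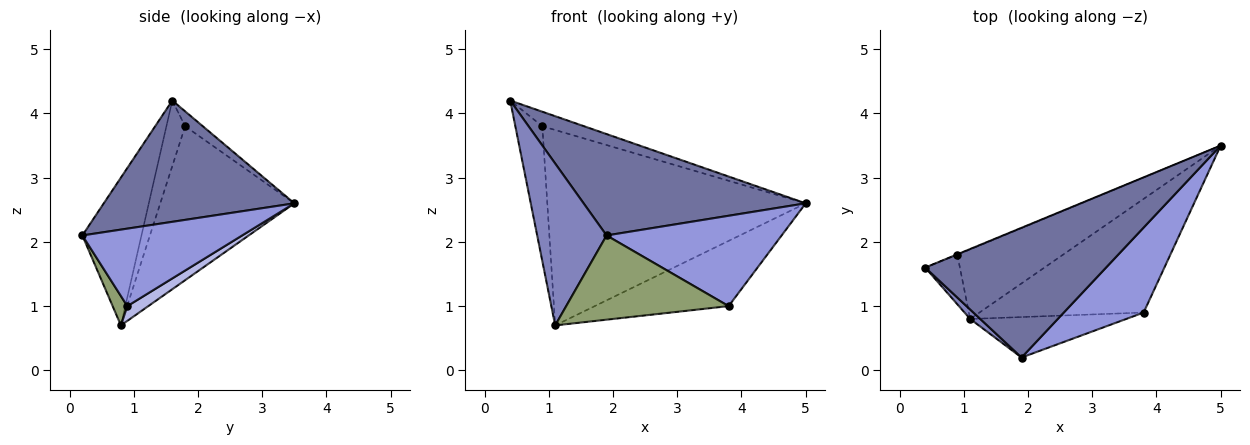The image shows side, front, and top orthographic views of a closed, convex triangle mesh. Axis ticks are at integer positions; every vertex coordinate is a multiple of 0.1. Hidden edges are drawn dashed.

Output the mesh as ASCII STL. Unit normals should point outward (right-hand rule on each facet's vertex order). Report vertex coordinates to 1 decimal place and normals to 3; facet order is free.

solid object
 facet normal 0.467 -0.544 0.697
  outer loop
   vertex 1.9 0.2 2.1
   vertex 5.0 3.5 2.6
   vertex 0.4 1.6 4.2
  endloop
 endfacet
 facet normal -0.648 -0.760 0.044
  outer loop
   vertex 1.1 0.8 0.7
   vertex 1.9 0.2 2.1
   vertex 0.4 1.6 4.2
  endloop
 endfacet
 facet normal 0.554 -0.607 0.570
  outer loop
   vertex 3.8 0.9 1.0
   vertex 5.0 3.5 2.6
   vertex 1.9 0.2 2.1
  endloop
 endfacet
 facet normal 0.078 0.496 -0.865
  outer loop
   vertex 3.8 0.9 1.0
   vertex 1.1 0.8 0.7
   vertex 5.0 3.5 2.6
  endloop
 endfacet
 facet normal 0.081 -0.898 -0.431
  outer loop
   vertex 3.8 0.9 1.0
   vertex 1.9 0.2 2.1
   vertex 1.1 0.8 0.7
  endloop
 endfacet
 facet normal -0.390 0.921 -0.027
  outer loop
   vertex 0.9 1.8 3.8
   vertex 0.4 1.6 4.2
   vertex 5.0 3.5 2.6
  endloop
 endfacet
 facet normal -0.546 0.787 -0.289
  outer loop
   vertex 0.9 1.8 3.8
   vertex 1.1 0.8 0.7
   vertex 0.4 1.6 4.2
  endloop
 endfacet
 facet normal -0.439 0.846 -0.301
  outer loop
   vertex 0.9 1.8 3.8
   vertex 5.0 3.5 2.6
   vertex 1.1 0.8 0.7
  endloop
 endfacet
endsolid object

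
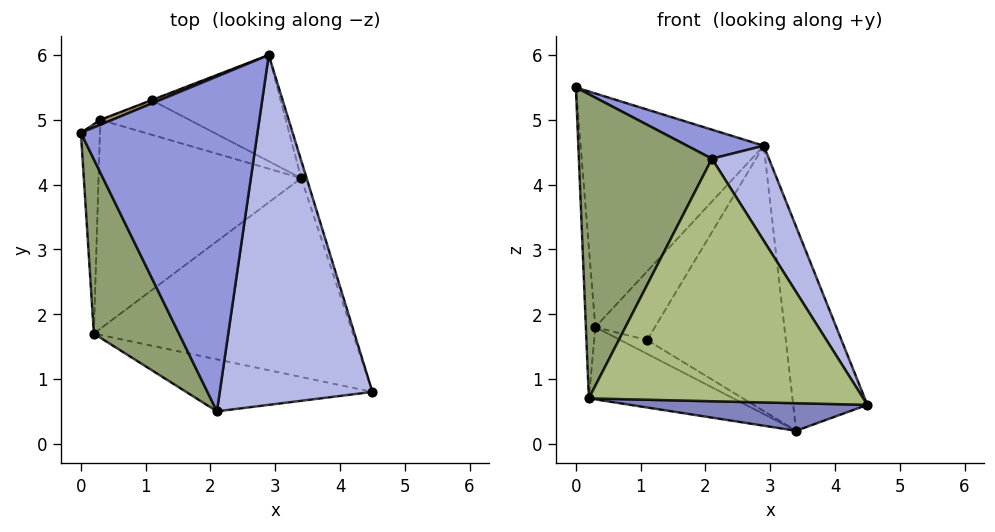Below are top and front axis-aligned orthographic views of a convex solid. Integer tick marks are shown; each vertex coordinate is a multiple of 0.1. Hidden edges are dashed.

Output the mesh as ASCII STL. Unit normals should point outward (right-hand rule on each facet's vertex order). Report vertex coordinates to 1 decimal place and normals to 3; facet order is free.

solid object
 facet normal 0.949 0.313 -0.027
  outer loop
   vertex 3.4 4.1 0.2
   vertex 2.9 6.0 4.6
   vertex 4.5 0.8 0.6
  endloop
 endfacet
 facet normal -0.052 -0.137 -0.989
  outer loop
   vertex 0.2 1.7 0.7
   vertex 3.4 4.1 0.2
   vertex 4.5 0.8 0.6
  endloop
 endfacet
 facet normal 0.326 -0.082 0.942
  outer loop
   vertex 2.1 0.5 4.4
   vertex 2.9 6.0 4.6
   vertex 0.0 4.8 5.5
  endloop
 endfacet
 facet normal 0.842 -0.141 0.521
  outer loop
   vertex 2.1 0.5 4.4
   vertex 4.5 0.8 0.6
   vertex 2.9 6.0 4.6
  endloop
 endfacet
 facet normal -0.835 -0.478 0.274
  outer loop
   vertex 2.1 0.5 4.4
   vertex 0.0 4.8 5.5
   vertex 0.2 1.7 0.7
  endloop
 endfacet
 facet normal -0.205 -0.957 -0.205
  outer loop
   vertex 2.1 0.5 4.4
   vertex 0.2 1.7 0.7
   vertex 4.5 0.8 0.6
  endloop
 endfacet
 facet normal -0.995 0.056 -0.078
  outer loop
   vertex 0.3 5.0 1.8
   vertex 0.2 1.7 0.7
   vertex 0.0 4.8 5.5
  endloop
 endfacet
 facet normal -0.366 0.304 -0.880
  outer loop
   vertex 0.3 5.0 1.8
   vertex 3.4 4.1 0.2
   vertex 0.2 1.7 0.7
  endloop
 endfacet
 facet normal -0.377 0.926 0.019
  outer loop
   vertex 0.3 5.0 1.8
   vertex 0.0 4.8 5.5
   vertex 2.9 6.0 4.6
  endloop
 endfacet
 facet normal 0.250 0.899 -0.360
  outer loop
   vertex 1.1 5.3 1.6
   vertex 2.9 6.0 4.6
   vertex 3.4 4.1 0.2
  endloop
 endfacet
 facet normal -0.353 0.936 -0.007
  outer loop
   vertex 1.1 5.3 1.6
   vertex 0.3 5.0 1.8
   vertex 2.9 6.0 4.6
  endloop
 endfacet
 facet normal -0.348 0.348 -0.870
  outer loop
   vertex 1.1 5.3 1.6
   vertex 3.4 4.1 0.2
   vertex 0.3 5.0 1.8
  endloop
 endfacet
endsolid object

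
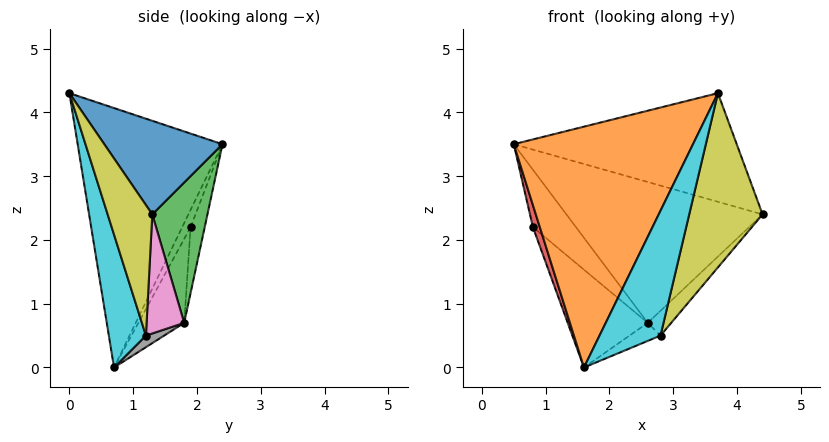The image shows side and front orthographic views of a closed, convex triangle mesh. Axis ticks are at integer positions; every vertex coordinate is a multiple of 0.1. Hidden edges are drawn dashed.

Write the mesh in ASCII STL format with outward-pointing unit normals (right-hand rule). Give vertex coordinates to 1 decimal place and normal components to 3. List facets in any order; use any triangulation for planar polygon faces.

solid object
 facet normal 0.370 0.698 0.614
  outer loop
   vertex 3.7 0.0 4.3
   vertex 4.4 1.3 2.4
   vertex 0.5 2.4 3.5
  endloop
 endfacet
 facet normal -0.618 -0.766 0.177
  outer loop
   vertex 1.6 0.7 0.0
   vertex 3.7 0.0 4.3
   vertex 0.5 2.4 3.5
  endloop
 endfacet
 facet normal 0.271 0.963 -0.003
  outer loop
   vertex 2.6 1.8 0.7
   vertex 0.5 2.4 3.5
   vertex 4.4 1.3 2.4
  endloop
 endfacet
 facet normal -0.769 -0.635 0.067
  outer loop
   vertex 0.8 1.9 2.2
   vertex 1.6 0.7 0.0
   vertex 0.5 2.4 3.5
  endloop
 endfacet
 facet normal -0.286 0.871 -0.401
  outer loop
   vertex 0.8 1.9 2.2
   vertex 0.5 2.4 3.5
   vertex 2.6 1.8 0.7
  endloop
 endfacet
 facet normal -0.416 0.726 -0.547
  outer loop
   vertex 0.8 1.9 2.2
   vertex 2.6 1.8 0.7
   vertex 1.6 0.7 0.0
  endloop
 endfacet
 facet normal 0.681 0.426 -0.596
  outer loop
   vertex 2.8 1.2 0.5
   vertex 2.6 1.8 0.7
   vertex 4.4 1.3 2.4
  endloop
 endfacet
 facet normal 0.220 0.374 -0.901
  outer loop
   vertex 2.8 1.2 0.5
   vertex 1.6 0.7 0.0
   vertex 2.6 1.8 0.7
  endloop
 endfacet
 facet normal 0.484 -0.795 -0.366
  outer loop
   vertex 2.8 1.2 0.5
   vertex 4.4 1.3 2.4
   vertex 3.7 0.0 4.3
  endloop
 endfacet
 facet normal 0.484 -0.795 -0.366
  outer loop
   vertex 2.8 1.2 0.5
   vertex 3.7 0.0 4.3
   vertex 1.6 0.7 0.0
  endloop
 endfacet
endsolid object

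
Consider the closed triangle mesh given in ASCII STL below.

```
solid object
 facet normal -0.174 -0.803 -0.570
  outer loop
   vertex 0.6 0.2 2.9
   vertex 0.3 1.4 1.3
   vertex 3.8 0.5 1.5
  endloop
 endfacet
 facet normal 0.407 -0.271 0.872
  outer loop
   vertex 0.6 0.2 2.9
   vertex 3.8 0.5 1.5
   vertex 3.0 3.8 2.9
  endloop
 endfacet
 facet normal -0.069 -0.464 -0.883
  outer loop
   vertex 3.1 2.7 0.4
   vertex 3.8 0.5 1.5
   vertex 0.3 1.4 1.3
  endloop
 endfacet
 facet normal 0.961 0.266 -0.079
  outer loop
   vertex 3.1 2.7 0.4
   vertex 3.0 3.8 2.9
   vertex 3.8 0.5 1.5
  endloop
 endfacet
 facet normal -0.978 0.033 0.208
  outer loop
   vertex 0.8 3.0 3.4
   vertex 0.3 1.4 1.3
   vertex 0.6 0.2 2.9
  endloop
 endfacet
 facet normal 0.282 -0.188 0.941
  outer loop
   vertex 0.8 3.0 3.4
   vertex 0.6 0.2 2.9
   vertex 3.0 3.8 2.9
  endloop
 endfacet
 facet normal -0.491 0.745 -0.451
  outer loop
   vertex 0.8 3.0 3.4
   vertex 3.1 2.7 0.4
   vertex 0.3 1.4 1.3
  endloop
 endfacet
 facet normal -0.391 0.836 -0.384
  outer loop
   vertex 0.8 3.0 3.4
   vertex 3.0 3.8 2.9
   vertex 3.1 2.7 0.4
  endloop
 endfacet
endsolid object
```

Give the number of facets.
8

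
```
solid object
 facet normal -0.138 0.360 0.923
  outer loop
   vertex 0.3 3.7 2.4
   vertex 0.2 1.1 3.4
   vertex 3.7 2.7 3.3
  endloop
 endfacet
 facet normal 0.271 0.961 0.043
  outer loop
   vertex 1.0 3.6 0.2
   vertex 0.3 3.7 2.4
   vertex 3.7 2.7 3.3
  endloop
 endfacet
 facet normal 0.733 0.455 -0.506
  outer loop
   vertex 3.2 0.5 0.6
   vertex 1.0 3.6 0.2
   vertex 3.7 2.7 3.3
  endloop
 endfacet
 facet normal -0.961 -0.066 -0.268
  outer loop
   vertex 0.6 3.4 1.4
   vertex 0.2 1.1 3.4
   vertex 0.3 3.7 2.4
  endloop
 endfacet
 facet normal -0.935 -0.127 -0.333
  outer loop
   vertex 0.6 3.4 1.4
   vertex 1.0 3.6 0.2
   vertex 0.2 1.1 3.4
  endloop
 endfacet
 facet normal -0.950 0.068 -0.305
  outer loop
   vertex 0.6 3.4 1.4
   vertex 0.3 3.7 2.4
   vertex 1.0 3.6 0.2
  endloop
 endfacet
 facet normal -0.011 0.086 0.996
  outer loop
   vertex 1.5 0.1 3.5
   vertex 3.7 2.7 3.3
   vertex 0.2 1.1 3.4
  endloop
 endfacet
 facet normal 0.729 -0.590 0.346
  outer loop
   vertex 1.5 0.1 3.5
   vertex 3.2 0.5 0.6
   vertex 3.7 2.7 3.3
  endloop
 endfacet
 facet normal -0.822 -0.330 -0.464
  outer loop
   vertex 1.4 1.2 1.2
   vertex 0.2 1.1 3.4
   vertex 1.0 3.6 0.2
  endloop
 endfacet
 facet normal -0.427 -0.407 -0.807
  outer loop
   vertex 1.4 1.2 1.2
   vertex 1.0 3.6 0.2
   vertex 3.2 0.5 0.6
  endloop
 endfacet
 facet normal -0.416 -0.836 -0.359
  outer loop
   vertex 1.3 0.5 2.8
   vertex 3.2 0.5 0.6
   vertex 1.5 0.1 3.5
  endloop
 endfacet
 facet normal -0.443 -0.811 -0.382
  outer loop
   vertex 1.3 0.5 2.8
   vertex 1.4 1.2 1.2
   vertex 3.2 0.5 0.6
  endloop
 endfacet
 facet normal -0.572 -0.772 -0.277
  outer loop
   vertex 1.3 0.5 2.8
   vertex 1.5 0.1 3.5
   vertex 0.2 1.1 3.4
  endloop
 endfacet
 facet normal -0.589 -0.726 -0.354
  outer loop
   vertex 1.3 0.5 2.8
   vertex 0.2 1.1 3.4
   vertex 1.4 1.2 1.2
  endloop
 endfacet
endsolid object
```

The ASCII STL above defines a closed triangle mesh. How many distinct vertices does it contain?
9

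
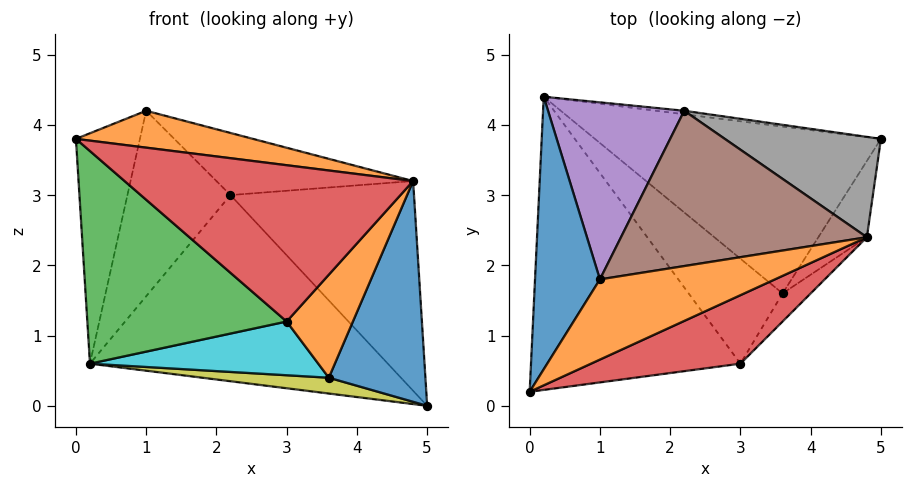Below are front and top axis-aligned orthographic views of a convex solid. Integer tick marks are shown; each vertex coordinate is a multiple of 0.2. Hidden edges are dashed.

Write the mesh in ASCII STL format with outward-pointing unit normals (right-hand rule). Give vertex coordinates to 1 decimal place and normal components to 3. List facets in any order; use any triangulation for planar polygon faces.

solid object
 facet normal -0.801 0.386 0.457
  outer loop
   vertex 1.0 1.8 4.2
   vertex 0.2 4.4 0.6
   vertex 0.0 0.2 3.8
  endloop
 endfacet
 facet normal 0.292 -0.400 0.869
  outer loop
   vertex 4.8 2.4 3.2
   vertex 1.0 1.8 4.2
   vertex 0.0 0.2 3.8
  endloop
 endfacet
 facet normal -0.529 -0.498 -0.687
  outer loop
   vertex 3.0 0.6 1.2
   vertex 0.0 0.2 3.8
   vertex 0.2 4.4 0.6
  endloop
 endfacet
 facet normal 0.425 -0.829 0.363
  outer loop
   vertex 3.0 0.6 1.2
   vertex 4.8 2.4 3.2
   vertex 0.0 0.2 3.8
  endloop
 endfacet
 facet normal -0.603 0.577 0.551
  outer loop
   vertex 2.2 4.2 3.0
   vertex 0.2 4.4 0.6
   vertex 1.0 1.8 4.2
  endloop
 endfacet
 facet normal 0.183 0.365 0.913
  outer loop
   vertex 2.2 4.2 3.0
   vertex 1.0 1.8 4.2
   vertex 4.8 2.4 3.2
  endloop
 endfacet
 facet normal 0.122 0.992 -0.019
  outer loop
   vertex 2.2 4.2 3.0
   vertex 5.0 3.8 0.0
   vertex 0.2 4.4 0.6
  endloop
 endfacet
 facet normal 0.509 0.776 0.372
  outer loop
   vertex 2.2 4.2 3.0
   vertex 4.8 2.4 3.2
   vertex 5.0 3.8 0.0
  endloop
 endfacet
 facet normal -0.135 -0.093 -0.986
  outer loop
   vertex 3.6 1.6 0.4
   vertex 0.2 4.4 0.6
   vertex 5.0 3.8 0.0
  endloop
 endfacet
 facet normal -0.393 -0.419 -0.819
  outer loop
   vertex 3.6 1.6 0.4
   vertex 3.0 0.6 1.2
   vertex 0.2 4.4 0.6
  endloop
 endfacet
 facet normal 0.812 -0.551 -0.191
  outer loop
   vertex 3.6 1.6 0.4
   vertex 5.0 3.8 0.0
   vertex 4.8 2.4 3.2
  endloop
 endfacet
 facet normal 0.783 -0.601 -0.164
  outer loop
   vertex 3.6 1.6 0.4
   vertex 4.8 2.4 3.2
   vertex 3.0 0.6 1.2
  endloop
 endfacet
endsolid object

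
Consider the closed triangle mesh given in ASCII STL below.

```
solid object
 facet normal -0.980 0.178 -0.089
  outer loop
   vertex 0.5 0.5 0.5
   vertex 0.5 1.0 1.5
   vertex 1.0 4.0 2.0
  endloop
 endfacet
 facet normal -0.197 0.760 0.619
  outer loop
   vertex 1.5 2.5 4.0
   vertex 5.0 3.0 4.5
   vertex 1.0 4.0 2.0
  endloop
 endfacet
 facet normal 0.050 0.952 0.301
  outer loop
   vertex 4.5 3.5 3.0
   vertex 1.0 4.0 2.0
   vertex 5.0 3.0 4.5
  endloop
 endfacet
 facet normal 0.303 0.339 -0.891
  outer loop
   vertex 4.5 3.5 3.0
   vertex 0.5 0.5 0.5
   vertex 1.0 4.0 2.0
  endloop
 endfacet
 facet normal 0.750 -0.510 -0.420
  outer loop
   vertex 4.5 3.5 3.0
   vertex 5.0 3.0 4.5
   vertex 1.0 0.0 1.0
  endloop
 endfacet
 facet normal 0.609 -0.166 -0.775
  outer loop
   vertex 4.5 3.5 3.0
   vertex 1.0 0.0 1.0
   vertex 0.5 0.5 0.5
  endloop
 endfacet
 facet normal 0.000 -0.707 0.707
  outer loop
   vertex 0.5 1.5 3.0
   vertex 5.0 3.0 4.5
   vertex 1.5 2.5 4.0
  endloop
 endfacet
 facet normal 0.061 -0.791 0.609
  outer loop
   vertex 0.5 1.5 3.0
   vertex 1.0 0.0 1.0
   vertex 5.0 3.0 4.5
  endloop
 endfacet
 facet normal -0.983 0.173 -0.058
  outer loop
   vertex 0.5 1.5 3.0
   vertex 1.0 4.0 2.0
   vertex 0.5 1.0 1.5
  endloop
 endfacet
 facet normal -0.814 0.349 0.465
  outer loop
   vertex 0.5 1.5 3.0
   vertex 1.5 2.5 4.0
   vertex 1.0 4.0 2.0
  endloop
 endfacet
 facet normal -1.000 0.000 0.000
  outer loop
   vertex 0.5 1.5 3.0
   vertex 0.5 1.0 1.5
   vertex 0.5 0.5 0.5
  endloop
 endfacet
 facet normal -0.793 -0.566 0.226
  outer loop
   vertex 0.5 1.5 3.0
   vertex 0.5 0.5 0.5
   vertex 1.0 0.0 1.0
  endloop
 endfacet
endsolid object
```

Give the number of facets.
12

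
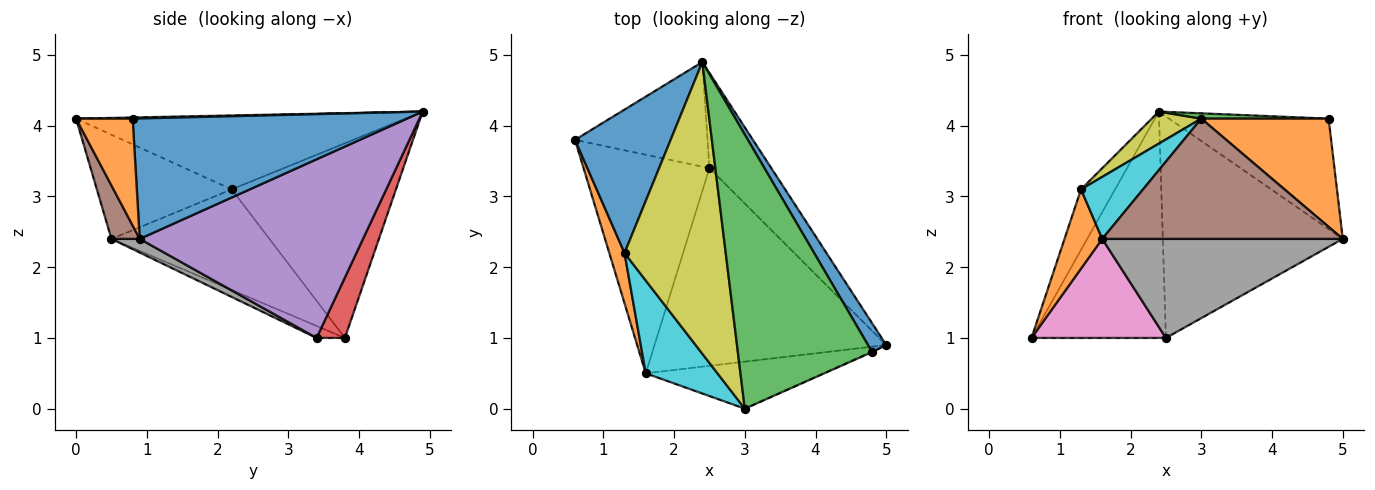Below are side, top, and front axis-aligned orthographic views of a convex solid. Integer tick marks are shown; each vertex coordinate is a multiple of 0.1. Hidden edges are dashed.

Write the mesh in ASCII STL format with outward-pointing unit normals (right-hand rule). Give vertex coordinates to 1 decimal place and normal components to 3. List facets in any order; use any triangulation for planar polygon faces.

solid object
 facet normal 0.857 0.499 0.130
  outer loop
   vertex 4.8 0.8 4.1
   vertex 5.0 0.9 2.4
   vertex 2.4 4.9 4.2
  endloop
 endfacet
 facet normal 0.406 -0.914 -0.006
  outer loop
   vertex 4.8 0.8 4.1
   vertex 3.0 0.0 4.1
   vertex 5.0 0.9 2.4
  endloop
 endfacet
 facet normal 0.009 -0.019 1.000
  outer loop
   vertex 4.8 0.8 4.1
   vertex 2.4 4.9 4.2
   vertex 3.0 0.0 4.1
  endloop
 endfacet
 facet normal 0.188 0.892 -0.412
  outer loop
   vertex 2.5 3.4 1.0
   vertex 0.6 3.8 1.0
   vertex 2.4 4.9 4.2
  endloop
 endfacet
 facet normal 0.752 0.606 -0.260
  outer loop
   vertex 2.5 3.4 1.0
   vertex 2.4 4.9 4.2
   vertex 5.0 0.9 2.4
  endloop
 endfacet
 facet normal 0.109 -0.926 -0.362
  outer loop
   vertex 1.6 0.5 2.4
   vertex 5.0 0.9 2.4
   vertex 3.0 0.0 4.1
  endloop
 endfacet
 facet normal -0.087 -0.411 -0.907
  outer loop
   vertex 1.6 0.5 2.4
   vertex 0.6 3.8 1.0
   vertex 2.5 3.4 1.0
  endloop
 endfacet
 facet normal 0.053 -0.447 -0.893
  outer loop
   vertex 1.6 0.5 2.4
   vertex 2.5 3.4 1.0
   vertex 5.0 0.9 2.4
  endloop
 endfacet
 facet normal -0.588 -0.088 0.804
  outer loop
   vertex 1.3 2.2 3.1
   vertex 3.0 0.0 4.1
   vertex 2.4 4.9 4.2
  endloop
 endfacet
 facet normal -0.770 -0.354 0.530
  outer loop
   vertex 1.3 2.2 3.1
   vertex 1.6 0.5 2.4
   vertex 3.0 0.0 4.1
  endloop
 endfacet
 facet normal -0.882 0.183 0.433
  outer loop
   vertex 1.3 2.2 3.1
   vertex 2.4 4.9 4.2
   vertex 0.6 3.8 1.0
  endloop
 endfacet
 facet normal -0.962 -0.230 0.146
  outer loop
   vertex 1.3 2.2 3.1
   vertex 0.6 3.8 1.0
   vertex 1.6 0.5 2.4
  endloop
 endfacet
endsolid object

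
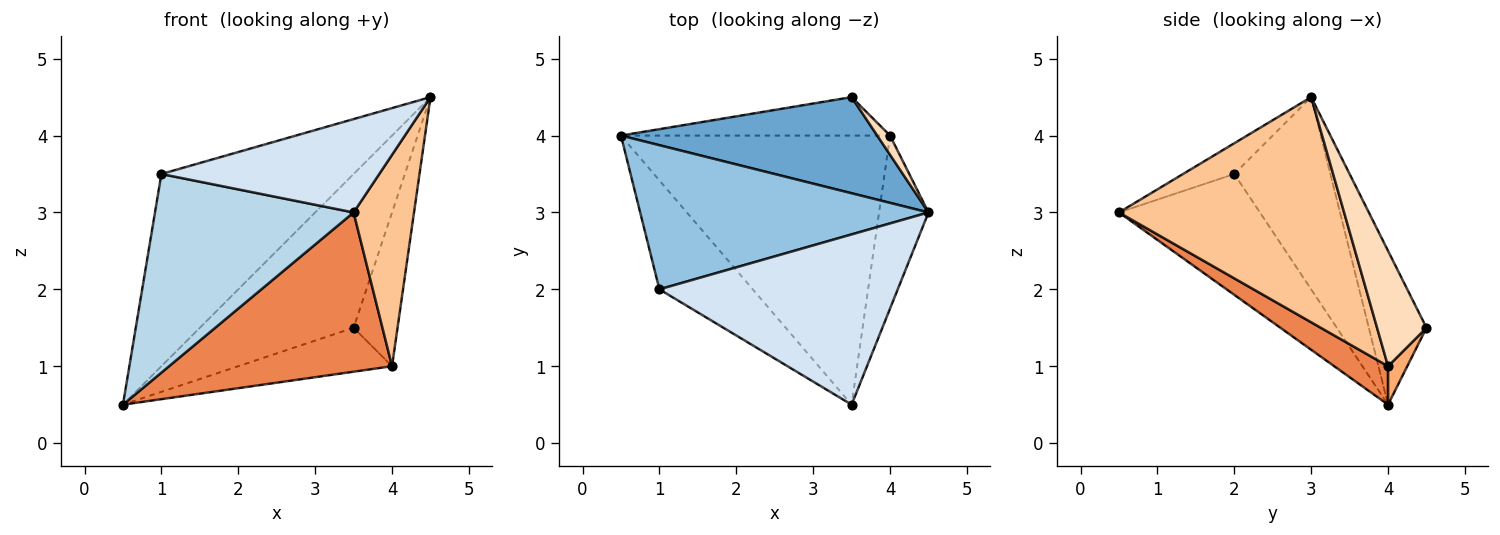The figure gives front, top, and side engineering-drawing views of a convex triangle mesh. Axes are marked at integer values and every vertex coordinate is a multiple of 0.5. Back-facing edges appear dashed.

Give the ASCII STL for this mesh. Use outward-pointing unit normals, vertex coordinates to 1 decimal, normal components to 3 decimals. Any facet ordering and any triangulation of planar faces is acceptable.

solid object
 facet normal -0.303 0.808 0.505
  outer loop
   vertex 3.5 4.5 1.5
   vertex 0.5 4.0 0.5
   vertex 4.5 3.0 4.5
  endloop
 endfacet
 facet normal -0.371 0.743 0.557
  outer loop
   vertex 1.0 2.0 3.5
   vertex 4.5 3.0 4.5
   vertex 0.5 4.0 0.5
  endloop
 endfacet
 facet normal -0.528 -0.744 -0.408
  outer loop
   vertex 1.0 2.0 3.5
   vertex 0.5 4.0 0.5
   vertex 3.5 0.5 3.0
  endloop
 endfacet
 facet normal -0.112 -0.478 0.871
  outer loop
   vertex 1.0 2.0 3.5
   vertex 3.5 0.5 3.0
   vertex 4.5 3.0 4.5
  endloop
 endfacet
 facet normal 0.122 -0.506 -0.854
  outer loop
   vertex 4.0 4.0 1.0
   vertex 3.5 0.5 3.0
   vertex 0.5 4.0 0.5
  endloop
 endfacet
 facet normal 0.094 0.749 -0.656
  outer loop
   vertex 4.0 4.0 1.0
   vertex 0.5 4.0 0.5
   vertex 3.5 4.5 1.5
  endloop
 endfacet
 facet normal 0.945 -0.253 -0.207
  outer loop
   vertex 4.0 4.0 1.0
   vertex 4.5 3.0 4.5
   vertex 3.5 0.5 3.0
  endloop
 endfacet
 facet normal 0.745 0.662 0.083
  outer loop
   vertex 4.0 4.0 1.0
   vertex 3.5 4.5 1.5
   vertex 4.5 3.0 4.5
  endloop
 endfacet
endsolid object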